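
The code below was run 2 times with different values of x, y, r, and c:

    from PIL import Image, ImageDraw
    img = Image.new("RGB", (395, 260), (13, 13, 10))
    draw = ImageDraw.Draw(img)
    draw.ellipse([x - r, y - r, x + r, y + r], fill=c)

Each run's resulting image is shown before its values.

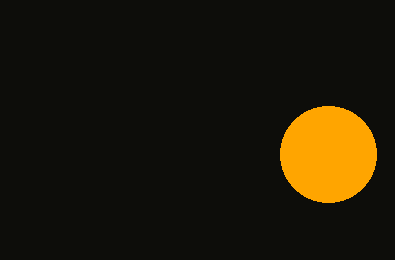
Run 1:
x = 328
y = 154
r = 48
c = 'orange'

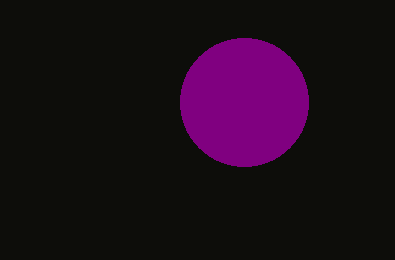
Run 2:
x = 244; y = 102; r = 64; c = 'purple'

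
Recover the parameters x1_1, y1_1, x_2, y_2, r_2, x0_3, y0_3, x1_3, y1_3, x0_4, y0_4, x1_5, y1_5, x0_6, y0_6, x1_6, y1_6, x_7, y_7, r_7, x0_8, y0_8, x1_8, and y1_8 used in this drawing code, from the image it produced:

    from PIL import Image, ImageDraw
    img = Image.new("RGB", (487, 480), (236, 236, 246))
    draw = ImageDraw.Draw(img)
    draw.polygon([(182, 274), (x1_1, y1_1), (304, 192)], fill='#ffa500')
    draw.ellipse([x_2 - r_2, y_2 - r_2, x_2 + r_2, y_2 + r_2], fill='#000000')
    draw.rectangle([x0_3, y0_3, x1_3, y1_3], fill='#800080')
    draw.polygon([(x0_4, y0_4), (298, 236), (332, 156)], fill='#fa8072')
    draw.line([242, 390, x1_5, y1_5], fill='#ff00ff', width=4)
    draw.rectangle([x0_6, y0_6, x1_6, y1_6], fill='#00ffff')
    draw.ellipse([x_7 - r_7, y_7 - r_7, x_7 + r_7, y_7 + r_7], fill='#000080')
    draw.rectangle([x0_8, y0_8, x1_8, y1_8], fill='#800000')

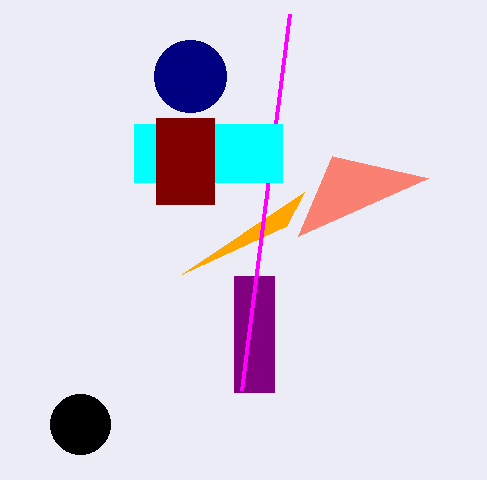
x1_1 = 286; y1_1 = 226; x_2 = 80; y_2 = 424; r_2 = 30; x0_3 = 234; y0_3 = 276; x1_3 = 274; y1_3 = 392; x0_4 = 428; y0_4 = 178; x1_5 = 290; y1_5 = 14; x0_6 = 134; y0_6 = 124; x1_6 = 282; y1_6 = 182; x_7 = 190; y_7 = 76; r_7 = 36; x0_8 = 156; y0_8 = 118; x1_8 = 214; y1_8 = 204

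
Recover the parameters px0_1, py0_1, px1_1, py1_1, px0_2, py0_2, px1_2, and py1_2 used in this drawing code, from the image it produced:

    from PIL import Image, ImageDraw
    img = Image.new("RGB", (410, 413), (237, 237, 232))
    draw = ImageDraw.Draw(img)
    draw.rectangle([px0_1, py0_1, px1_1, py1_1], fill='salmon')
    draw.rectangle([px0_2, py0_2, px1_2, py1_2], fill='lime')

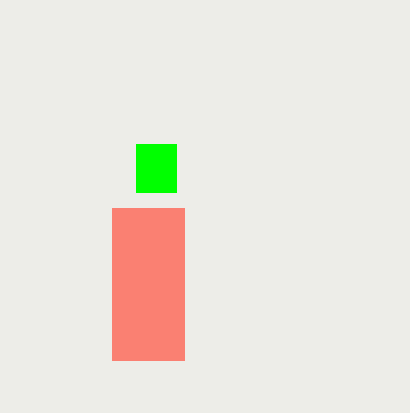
px0_1 = 112
py0_1 = 208
px1_1 = 184
py1_1 = 360
px0_2 = 136
py0_2 = 144
px1_2 = 176
py1_2 = 192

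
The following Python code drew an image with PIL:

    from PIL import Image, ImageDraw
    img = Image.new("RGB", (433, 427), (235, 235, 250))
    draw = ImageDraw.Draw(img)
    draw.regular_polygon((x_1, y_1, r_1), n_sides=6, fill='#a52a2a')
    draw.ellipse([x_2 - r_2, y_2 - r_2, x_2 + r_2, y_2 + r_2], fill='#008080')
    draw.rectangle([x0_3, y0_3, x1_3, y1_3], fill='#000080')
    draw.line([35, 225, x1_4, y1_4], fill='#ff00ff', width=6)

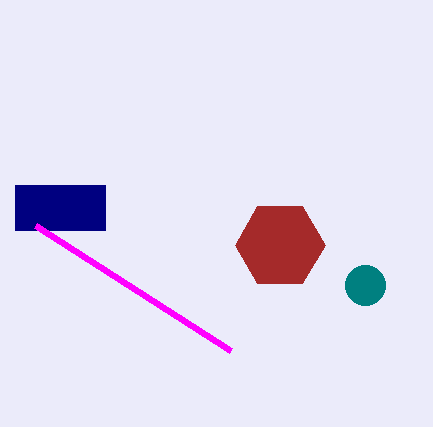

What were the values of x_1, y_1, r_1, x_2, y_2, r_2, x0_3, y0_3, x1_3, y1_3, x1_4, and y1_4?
x_1 = 280, y_1 = 245, r_1 = 45, x_2 = 365, y_2 = 285, r_2 = 20, x0_3 = 15, y0_3 = 185, x1_3 = 105, y1_3 = 230, x1_4 = 230, y1_4 = 350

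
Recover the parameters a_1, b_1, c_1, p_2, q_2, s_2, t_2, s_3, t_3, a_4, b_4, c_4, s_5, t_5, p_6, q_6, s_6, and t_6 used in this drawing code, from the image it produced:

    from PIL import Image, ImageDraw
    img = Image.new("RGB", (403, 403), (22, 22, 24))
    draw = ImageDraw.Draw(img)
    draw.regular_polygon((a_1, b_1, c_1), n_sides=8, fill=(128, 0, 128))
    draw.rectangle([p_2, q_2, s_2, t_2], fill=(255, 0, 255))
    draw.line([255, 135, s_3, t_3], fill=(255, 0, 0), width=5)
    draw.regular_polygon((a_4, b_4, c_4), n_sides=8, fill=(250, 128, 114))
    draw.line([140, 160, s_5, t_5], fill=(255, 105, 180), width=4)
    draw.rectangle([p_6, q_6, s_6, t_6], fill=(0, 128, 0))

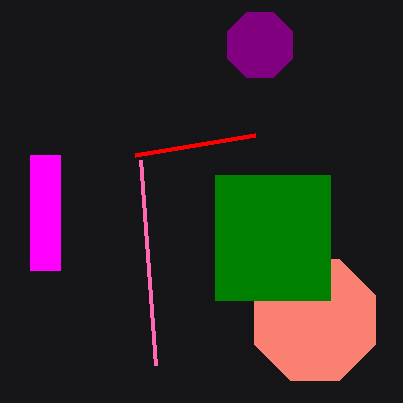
a_1 = 260, b_1 = 45, c_1 = 35, p_2 = 30, q_2 = 155, s_2 = 60, t_2 = 270, s_3 = 135, t_3 = 155, a_4 = 315, b_4 = 320, c_4 = 65, s_5 = 155, t_5 = 365, p_6 = 215, q_6 = 175, s_6 = 330, t_6 = 300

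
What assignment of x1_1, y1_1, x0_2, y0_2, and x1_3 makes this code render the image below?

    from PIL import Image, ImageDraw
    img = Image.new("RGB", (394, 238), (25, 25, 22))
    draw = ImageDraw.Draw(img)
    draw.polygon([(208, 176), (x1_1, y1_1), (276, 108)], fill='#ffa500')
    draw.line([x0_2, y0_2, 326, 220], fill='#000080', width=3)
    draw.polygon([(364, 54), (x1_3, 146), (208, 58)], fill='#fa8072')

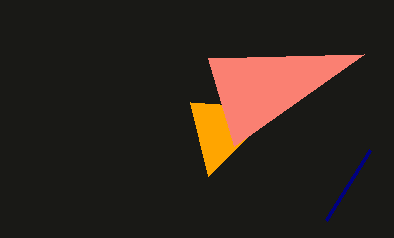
x1_1 = 190
y1_1 = 102
x0_2 = 370
y0_2 = 150
x1_3 = 234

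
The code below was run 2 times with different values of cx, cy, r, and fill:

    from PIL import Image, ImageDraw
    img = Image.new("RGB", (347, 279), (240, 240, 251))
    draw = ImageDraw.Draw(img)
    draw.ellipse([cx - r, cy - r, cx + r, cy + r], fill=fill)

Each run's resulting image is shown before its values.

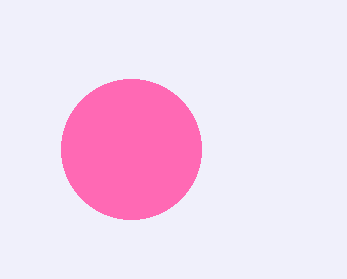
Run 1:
cx = 131
cy = 149
r = 70
fill = 'hotpink'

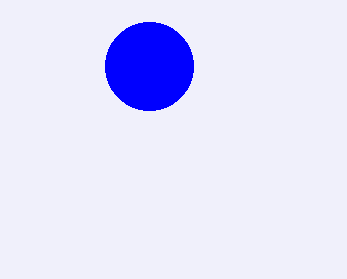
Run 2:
cx = 149, cy = 66, r = 44, fill = 'blue'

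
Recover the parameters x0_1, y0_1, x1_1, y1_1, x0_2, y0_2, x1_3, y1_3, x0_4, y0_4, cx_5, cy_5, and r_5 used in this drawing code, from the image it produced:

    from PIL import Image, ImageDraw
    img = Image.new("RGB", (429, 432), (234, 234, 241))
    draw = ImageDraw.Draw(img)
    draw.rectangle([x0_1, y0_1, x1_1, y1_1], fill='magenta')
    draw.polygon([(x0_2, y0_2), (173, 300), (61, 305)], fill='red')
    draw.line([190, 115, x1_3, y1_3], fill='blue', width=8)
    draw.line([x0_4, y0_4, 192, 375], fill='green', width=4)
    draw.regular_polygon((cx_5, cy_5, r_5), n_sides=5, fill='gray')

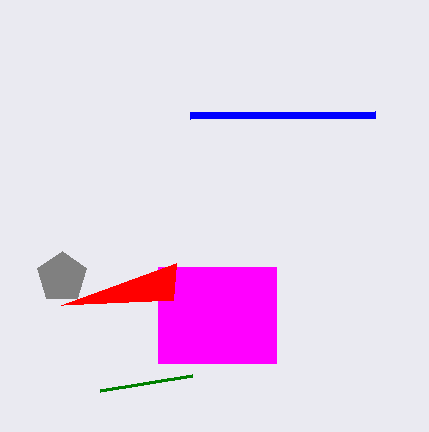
x0_1 = 158, y0_1 = 267, x1_1 = 276, y1_1 = 363, x0_2 = 176, y0_2 = 263, x1_3 = 375, y1_3 = 114, x0_4 = 100, y0_4 = 390, cx_5 = 62, cy_5 = 277, r_5 = 26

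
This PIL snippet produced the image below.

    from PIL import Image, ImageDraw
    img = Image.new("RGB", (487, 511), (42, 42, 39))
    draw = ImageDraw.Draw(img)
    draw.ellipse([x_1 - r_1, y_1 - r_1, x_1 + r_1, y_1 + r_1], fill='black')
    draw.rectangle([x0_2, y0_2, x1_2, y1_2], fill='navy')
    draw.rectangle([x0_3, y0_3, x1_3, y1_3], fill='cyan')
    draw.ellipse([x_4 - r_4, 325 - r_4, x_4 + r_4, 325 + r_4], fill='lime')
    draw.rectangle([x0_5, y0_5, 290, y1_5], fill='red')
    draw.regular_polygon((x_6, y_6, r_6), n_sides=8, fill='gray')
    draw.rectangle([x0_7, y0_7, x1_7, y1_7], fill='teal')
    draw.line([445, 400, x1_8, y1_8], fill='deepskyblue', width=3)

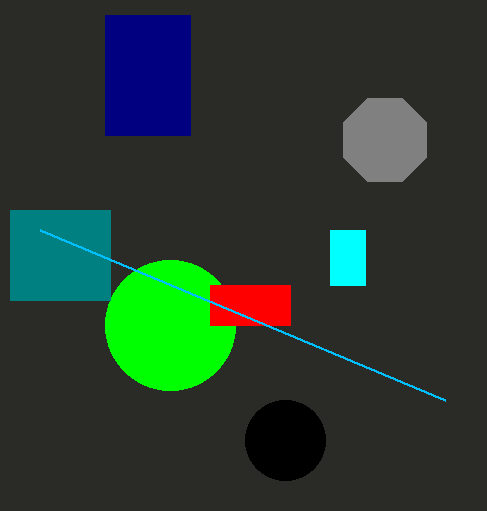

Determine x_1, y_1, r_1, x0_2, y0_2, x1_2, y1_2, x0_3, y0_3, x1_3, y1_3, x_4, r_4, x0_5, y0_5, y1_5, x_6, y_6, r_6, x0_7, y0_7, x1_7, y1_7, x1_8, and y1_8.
x_1 = 285, y_1 = 440, r_1 = 40, x0_2 = 105, y0_2 = 15, x1_2 = 190, y1_2 = 135, x0_3 = 330, y0_3 = 230, x1_3 = 365, y1_3 = 285, x_4 = 170, r_4 = 65, x0_5 = 210, y0_5 = 285, y1_5 = 325, x_6 = 385, y_6 = 140, r_6 = 45, x0_7 = 10, y0_7 = 210, x1_7 = 110, y1_7 = 300, x1_8 = 40, y1_8 = 230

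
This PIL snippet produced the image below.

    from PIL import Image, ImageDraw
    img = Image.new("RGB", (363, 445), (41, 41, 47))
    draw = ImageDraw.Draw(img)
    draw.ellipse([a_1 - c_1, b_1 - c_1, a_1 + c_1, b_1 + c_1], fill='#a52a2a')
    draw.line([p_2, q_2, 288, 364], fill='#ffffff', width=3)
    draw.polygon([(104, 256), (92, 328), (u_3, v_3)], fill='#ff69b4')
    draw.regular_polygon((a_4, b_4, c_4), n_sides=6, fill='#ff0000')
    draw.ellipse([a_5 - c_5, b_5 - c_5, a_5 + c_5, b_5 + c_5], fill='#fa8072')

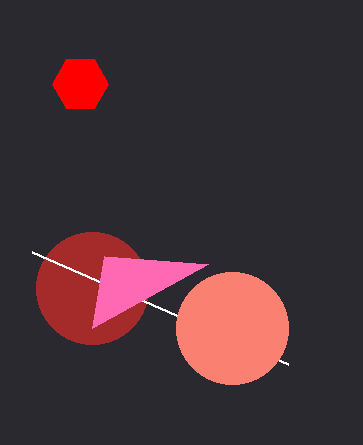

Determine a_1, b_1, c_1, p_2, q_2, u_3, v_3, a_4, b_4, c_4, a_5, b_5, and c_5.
a_1 = 92; b_1 = 288; c_1 = 56; p_2 = 32; q_2 = 252; u_3 = 208; v_3 = 264; a_4 = 80; b_4 = 84; c_4 = 28; a_5 = 232; b_5 = 328; c_5 = 56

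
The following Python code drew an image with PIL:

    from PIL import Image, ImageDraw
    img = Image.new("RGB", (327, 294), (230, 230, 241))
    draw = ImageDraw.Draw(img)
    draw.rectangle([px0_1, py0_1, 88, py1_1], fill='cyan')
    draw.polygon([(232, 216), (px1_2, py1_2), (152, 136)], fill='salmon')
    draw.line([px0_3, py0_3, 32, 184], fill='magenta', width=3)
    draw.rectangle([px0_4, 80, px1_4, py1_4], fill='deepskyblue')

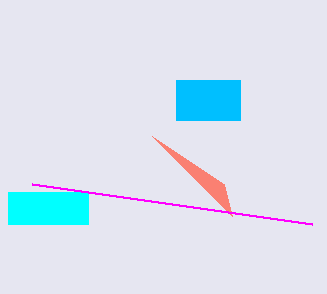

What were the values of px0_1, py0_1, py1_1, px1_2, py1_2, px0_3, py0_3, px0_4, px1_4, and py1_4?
px0_1 = 8, py0_1 = 192, py1_1 = 224, px1_2 = 224, py1_2 = 184, px0_3 = 312, py0_3 = 224, px0_4 = 176, px1_4 = 240, py1_4 = 120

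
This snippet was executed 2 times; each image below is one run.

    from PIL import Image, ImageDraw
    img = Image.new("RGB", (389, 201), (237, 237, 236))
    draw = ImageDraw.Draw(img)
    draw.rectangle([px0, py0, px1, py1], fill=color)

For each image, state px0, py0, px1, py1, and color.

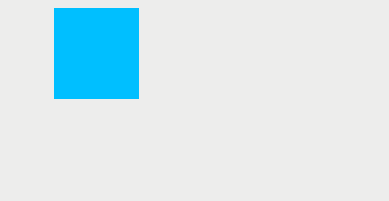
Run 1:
px0 = 54
py0 = 8
px1 = 138
py1 = 98
color = 'deepskyblue'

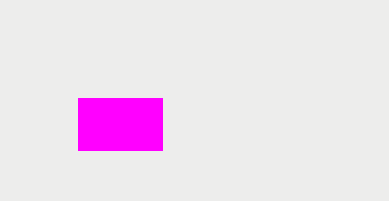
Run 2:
px0 = 78, py0 = 98, px1 = 162, py1 = 150, color = 'magenta'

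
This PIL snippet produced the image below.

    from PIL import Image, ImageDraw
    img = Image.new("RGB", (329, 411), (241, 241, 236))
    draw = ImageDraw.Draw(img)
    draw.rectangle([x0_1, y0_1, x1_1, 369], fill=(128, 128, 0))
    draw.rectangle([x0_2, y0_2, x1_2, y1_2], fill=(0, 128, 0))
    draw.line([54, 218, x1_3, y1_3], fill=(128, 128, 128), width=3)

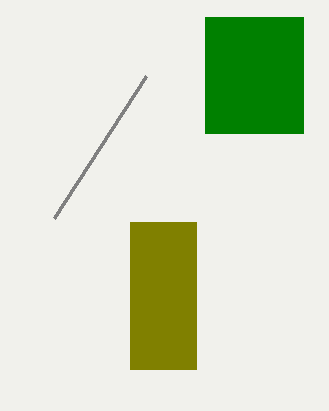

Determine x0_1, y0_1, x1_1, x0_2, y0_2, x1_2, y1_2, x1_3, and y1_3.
x0_1 = 130; y0_1 = 222; x1_1 = 196; x0_2 = 205; y0_2 = 17; x1_2 = 303; y1_2 = 133; x1_3 = 146; y1_3 = 76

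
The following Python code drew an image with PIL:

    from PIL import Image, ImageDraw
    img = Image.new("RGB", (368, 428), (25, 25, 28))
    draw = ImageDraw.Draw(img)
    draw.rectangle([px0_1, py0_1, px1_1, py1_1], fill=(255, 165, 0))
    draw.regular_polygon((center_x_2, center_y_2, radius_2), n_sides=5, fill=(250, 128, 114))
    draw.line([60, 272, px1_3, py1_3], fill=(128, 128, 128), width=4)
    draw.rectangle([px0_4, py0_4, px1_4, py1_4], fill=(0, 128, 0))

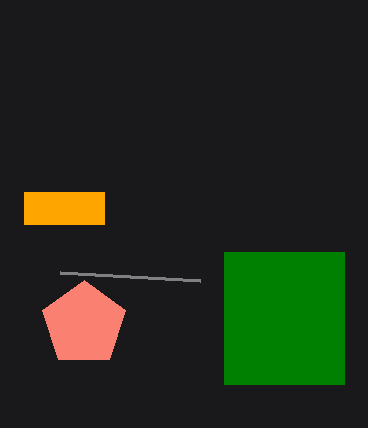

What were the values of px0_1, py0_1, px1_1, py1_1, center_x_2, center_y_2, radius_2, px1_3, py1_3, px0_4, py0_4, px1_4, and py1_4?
px0_1 = 24; py0_1 = 192; px1_1 = 104; py1_1 = 224; center_x_2 = 84; center_y_2 = 324; radius_2 = 44; px1_3 = 200; py1_3 = 280; px0_4 = 224; py0_4 = 252; px1_4 = 344; py1_4 = 384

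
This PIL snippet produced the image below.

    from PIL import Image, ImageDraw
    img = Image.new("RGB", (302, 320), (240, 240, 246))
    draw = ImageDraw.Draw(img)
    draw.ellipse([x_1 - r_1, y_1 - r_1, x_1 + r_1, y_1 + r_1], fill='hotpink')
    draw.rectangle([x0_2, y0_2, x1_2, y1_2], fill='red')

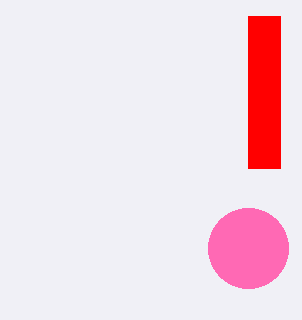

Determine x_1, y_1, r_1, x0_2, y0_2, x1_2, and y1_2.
x_1 = 248
y_1 = 248
r_1 = 40
x0_2 = 248
y0_2 = 16
x1_2 = 280
y1_2 = 168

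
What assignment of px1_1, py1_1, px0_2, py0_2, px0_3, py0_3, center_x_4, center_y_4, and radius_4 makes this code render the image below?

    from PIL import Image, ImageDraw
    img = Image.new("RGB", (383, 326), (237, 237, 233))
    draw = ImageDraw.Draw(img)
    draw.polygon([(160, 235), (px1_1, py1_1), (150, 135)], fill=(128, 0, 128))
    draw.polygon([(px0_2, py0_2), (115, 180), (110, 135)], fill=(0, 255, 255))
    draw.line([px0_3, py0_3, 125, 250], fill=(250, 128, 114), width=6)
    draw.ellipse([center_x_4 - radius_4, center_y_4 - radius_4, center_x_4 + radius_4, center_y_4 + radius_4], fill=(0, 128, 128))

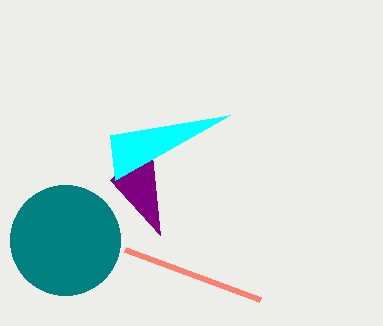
px1_1 = 110; py1_1 = 180; px0_2 = 230; py0_2 = 115; px0_3 = 260; py0_3 = 300; center_x_4 = 65; center_y_4 = 240; radius_4 = 55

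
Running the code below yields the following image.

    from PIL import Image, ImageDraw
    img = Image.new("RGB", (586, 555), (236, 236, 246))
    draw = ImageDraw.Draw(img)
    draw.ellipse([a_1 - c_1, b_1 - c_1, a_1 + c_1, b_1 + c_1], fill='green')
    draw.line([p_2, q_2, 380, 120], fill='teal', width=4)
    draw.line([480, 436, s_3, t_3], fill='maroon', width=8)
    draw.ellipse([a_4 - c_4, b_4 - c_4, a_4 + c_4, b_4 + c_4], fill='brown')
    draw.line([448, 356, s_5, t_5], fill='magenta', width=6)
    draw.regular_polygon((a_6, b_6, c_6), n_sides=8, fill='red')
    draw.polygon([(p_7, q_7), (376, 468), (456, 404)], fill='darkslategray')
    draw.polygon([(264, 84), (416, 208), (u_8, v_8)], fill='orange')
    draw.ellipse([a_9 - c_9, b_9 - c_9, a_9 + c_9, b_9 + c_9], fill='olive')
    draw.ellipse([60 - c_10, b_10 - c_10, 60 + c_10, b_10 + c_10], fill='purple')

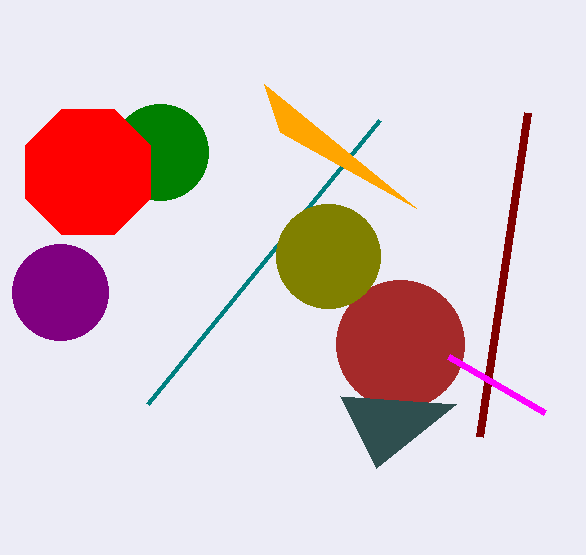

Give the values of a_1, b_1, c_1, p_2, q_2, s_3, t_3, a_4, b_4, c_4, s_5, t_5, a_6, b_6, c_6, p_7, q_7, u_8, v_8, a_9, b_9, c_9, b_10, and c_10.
a_1 = 160
b_1 = 152
c_1 = 48
p_2 = 148
q_2 = 404
s_3 = 528
t_3 = 112
a_4 = 400
b_4 = 344
c_4 = 64
s_5 = 544
t_5 = 412
a_6 = 88
b_6 = 172
c_6 = 68
p_7 = 340
q_7 = 396
u_8 = 280
v_8 = 132
a_9 = 328
b_9 = 256
c_9 = 52
b_10 = 292
c_10 = 48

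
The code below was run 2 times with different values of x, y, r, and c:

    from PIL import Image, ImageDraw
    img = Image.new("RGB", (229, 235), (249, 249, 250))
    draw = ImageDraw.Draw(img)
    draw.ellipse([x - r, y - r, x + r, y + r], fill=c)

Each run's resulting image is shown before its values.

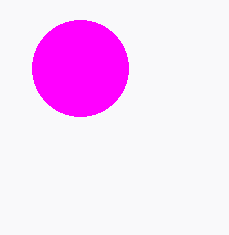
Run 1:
x = 80, y = 68, r = 48, c = 'magenta'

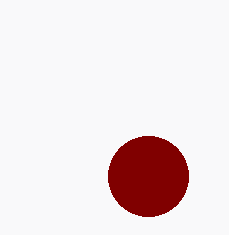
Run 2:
x = 148
y = 176
r = 40
c = 'maroon'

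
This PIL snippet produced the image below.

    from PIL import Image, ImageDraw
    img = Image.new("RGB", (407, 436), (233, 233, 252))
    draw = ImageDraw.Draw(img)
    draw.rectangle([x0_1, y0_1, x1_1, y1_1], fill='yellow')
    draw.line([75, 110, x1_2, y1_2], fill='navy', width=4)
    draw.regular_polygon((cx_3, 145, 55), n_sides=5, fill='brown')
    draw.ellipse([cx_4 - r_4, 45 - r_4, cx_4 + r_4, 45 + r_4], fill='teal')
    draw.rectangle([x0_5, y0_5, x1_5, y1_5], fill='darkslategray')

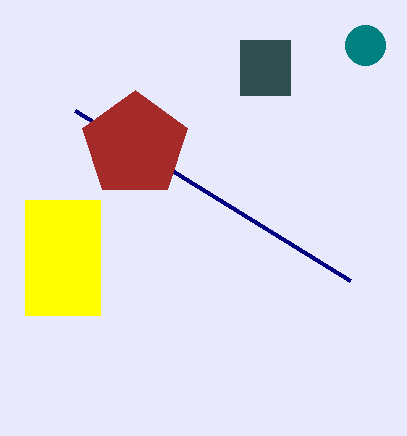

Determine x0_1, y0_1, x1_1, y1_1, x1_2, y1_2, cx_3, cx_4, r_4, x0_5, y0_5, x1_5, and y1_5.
x0_1 = 25; y0_1 = 200; x1_1 = 100; y1_1 = 315; x1_2 = 350; y1_2 = 280; cx_3 = 135; cx_4 = 365; r_4 = 20; x0_5 = 240; y0_5 = 40; x1_5 = 290; y1_5 = 95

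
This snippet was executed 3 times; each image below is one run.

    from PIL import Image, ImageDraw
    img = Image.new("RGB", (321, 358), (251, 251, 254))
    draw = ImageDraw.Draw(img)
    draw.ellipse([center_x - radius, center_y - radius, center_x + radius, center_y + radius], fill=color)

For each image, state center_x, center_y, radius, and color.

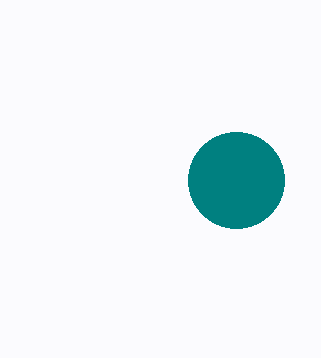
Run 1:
center_x = 236
center_y = 180
radius = 48
color = 'teal'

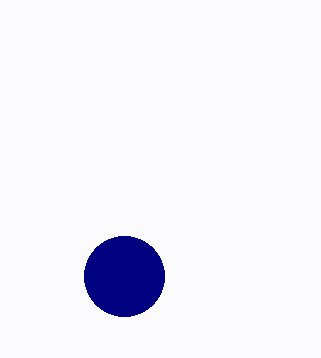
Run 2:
center_x = 124, center_y = 276, radius = 40, color = 'navy'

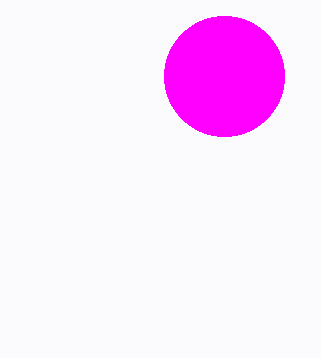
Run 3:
center_x = 224, center_y = 76, radius = 60, color = 'magenta'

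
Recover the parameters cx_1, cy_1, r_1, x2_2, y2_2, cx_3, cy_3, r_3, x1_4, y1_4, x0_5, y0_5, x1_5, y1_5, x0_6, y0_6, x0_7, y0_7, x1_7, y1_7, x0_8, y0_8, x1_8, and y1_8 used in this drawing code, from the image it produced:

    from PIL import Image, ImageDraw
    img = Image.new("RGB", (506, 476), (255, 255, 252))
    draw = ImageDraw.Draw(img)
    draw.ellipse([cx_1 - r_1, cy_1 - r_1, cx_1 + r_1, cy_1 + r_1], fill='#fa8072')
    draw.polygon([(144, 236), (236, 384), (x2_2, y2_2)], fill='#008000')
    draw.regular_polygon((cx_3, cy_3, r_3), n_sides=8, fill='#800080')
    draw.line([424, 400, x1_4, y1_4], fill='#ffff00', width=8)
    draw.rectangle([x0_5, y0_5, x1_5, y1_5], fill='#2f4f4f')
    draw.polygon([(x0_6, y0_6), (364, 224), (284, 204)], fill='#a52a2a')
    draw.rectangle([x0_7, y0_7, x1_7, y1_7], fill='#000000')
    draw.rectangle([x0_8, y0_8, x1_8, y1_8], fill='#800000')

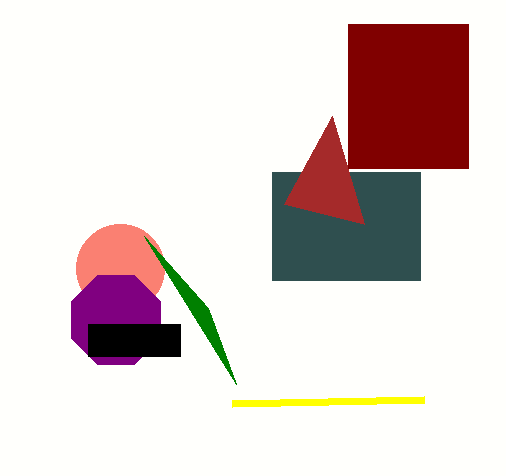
cx_1 = 120
cy_1 = 268
r_1 = 44
x2_2 = 208
y2_2 = 308
cx_3 = 116
cy_3 = 320
r_3 = 48
x1_4 = 232
y1_4 = 404
x0_5 = 272
y0_5 = 172
x1_5 = 420
y1_5 = 280
x0_6 = 332
y0_6 = 116
x0_7 = 88
y0_7 = 324
x1_7 = 180
y1_7 = 356
x0_8 = 348
y0_8 = 24
x1_8 = 468
y1_8 = 168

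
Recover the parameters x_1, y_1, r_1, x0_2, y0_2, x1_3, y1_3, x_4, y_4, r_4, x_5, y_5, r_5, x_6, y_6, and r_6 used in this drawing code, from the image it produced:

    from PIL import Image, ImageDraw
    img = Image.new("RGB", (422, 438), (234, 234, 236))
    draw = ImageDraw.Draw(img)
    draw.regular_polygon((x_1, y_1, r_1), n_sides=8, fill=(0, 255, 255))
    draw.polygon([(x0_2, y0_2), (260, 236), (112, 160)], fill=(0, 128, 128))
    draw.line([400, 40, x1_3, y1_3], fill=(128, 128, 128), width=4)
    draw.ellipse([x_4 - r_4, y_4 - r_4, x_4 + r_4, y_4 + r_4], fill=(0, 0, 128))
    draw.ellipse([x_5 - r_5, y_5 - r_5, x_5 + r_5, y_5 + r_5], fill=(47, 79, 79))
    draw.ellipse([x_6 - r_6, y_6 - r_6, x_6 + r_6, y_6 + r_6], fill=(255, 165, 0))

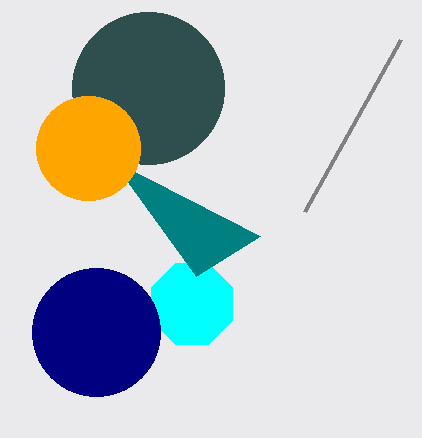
x_1 = 192
y_1 = 304
r_1 = 44
x0_2 = 196
y0_2 = 276
x1_3 = 304
y1_3 = 212
x_4 = 96
y_4 = 332
r_4 = 64
x_5 = 148
y_5 = 88
r_5 = 76
x_6 = 88
y_6 = 148
r_6 = 52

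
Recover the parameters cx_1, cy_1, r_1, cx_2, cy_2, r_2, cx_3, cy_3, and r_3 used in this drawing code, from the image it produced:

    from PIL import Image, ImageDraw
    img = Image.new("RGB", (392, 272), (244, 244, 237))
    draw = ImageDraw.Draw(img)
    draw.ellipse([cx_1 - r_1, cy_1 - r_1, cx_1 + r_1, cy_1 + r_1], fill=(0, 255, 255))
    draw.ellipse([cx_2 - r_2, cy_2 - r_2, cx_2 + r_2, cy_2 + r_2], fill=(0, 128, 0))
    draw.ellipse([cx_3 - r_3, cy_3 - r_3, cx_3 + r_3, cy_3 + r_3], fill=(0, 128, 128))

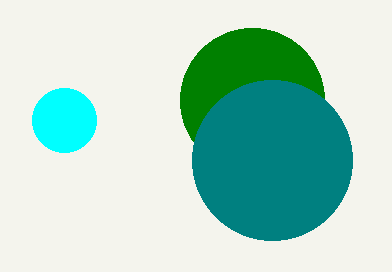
cx_1 = 64, cy_1 = 120, r_1 = 32, cx_2 = 252, cy_2 = 100, r_2 = 72, cx_3 = 272, cy_3 = 160, r_3 = 80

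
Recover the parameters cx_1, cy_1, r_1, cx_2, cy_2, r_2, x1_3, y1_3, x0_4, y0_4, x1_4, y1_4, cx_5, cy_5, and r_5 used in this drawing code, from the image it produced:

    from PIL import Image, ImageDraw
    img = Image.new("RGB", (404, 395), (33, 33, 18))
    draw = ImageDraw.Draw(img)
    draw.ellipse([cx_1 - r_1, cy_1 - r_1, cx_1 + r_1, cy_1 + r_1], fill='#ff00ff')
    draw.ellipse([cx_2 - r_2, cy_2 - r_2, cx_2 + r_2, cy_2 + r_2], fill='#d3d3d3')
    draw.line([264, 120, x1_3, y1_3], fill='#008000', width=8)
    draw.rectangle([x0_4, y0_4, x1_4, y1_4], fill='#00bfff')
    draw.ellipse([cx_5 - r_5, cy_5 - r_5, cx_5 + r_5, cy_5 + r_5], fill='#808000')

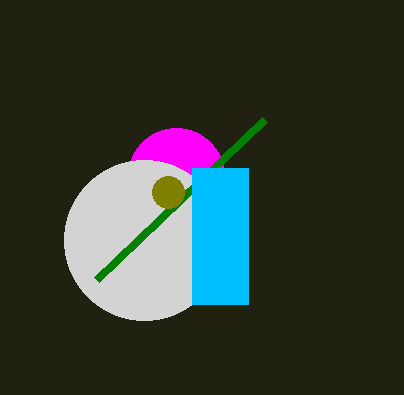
cx_1 = 176, cy_1 = 176, r_1 = 48, cx_2 = 144, cy_2 = 240, r_2 = 80, x1_3 = 96, y1_3 = 280, x0_4 = 192, y0_4 = 168, x1_4 = 248, y1_4 = 304, cx_5 = 168, cy_5 = 192, r_5 = 16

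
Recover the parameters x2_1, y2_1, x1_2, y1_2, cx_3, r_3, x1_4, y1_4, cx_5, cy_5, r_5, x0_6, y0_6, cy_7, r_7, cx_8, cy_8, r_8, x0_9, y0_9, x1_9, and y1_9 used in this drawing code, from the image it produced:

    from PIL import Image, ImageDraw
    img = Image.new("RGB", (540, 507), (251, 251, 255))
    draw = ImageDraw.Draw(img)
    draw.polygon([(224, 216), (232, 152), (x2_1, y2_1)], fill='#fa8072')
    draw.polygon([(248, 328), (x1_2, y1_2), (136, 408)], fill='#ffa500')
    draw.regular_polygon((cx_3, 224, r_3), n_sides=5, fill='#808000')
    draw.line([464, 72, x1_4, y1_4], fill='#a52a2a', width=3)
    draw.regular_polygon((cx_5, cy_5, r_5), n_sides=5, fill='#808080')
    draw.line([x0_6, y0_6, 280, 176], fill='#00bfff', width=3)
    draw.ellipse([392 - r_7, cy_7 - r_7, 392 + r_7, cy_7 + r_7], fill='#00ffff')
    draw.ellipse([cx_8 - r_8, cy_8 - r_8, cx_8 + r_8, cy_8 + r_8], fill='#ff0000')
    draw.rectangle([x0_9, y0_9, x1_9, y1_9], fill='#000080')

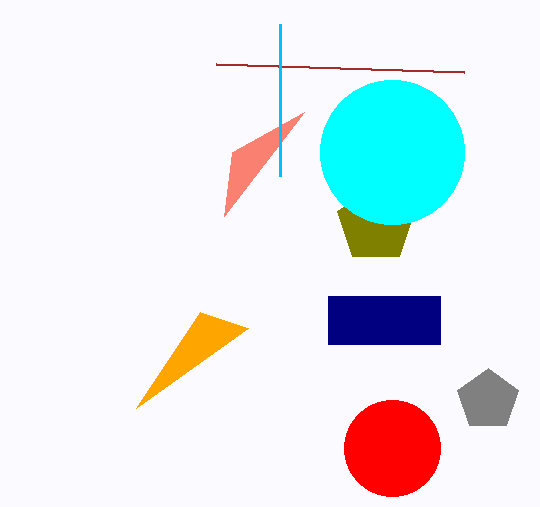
x2_1 = 304, y2_1 = 112, x1_2 = 200, y1_2 = 312, cx_3 = 376, r_3 = 40, x1_4 = 216, y1_4 = 64, cx_5 = 488, cy_5 = 400, r_5 = 32, x0_6 = 280, y0_6 = 24, cy_7 = 152, r_7 = 72, cx_8 = 392, cy_8 = 448, r_8 = 48, x0_9 = 328, y0_9 = 296, x1_9 = 440, y1_9 = 344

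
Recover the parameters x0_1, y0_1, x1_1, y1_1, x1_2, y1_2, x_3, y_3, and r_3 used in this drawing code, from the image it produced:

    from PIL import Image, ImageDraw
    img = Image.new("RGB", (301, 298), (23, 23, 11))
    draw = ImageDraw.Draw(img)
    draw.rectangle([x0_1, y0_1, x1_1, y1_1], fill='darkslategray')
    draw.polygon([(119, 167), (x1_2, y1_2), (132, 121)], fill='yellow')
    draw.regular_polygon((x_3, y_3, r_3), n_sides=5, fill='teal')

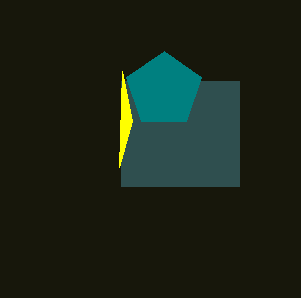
x0_1 = 121; y0_1 = 81; x1_1 = 239; y1_1 = 186; x1_2 = 122; y1_2 = 71; x_3 = 164; y_3 = 90; r_3 = 39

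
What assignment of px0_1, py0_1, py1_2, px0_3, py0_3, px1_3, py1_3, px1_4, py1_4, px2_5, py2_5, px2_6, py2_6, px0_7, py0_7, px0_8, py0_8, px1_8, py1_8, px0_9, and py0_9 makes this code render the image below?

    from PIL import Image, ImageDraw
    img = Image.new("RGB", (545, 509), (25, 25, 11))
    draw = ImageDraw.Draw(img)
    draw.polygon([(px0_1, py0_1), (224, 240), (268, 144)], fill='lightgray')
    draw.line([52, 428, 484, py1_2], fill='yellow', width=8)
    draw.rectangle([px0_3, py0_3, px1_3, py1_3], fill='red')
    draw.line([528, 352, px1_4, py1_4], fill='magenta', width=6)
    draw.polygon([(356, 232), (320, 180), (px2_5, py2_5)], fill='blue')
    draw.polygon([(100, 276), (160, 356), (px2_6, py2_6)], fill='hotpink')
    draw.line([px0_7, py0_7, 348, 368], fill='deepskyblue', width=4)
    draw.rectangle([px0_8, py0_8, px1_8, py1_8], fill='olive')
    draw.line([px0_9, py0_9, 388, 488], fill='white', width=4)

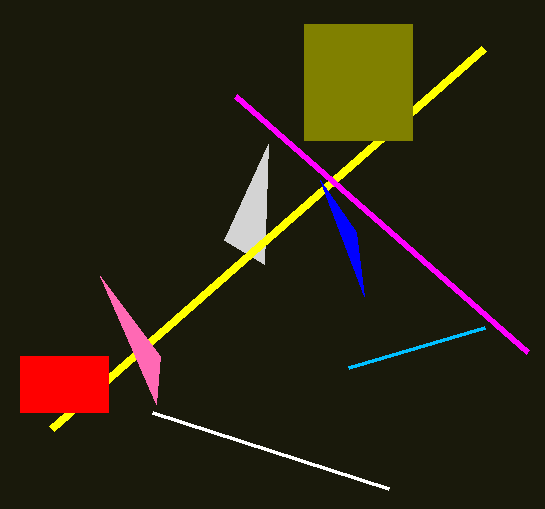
px0_1 = 264, py0_1 = 264, py1_2 = 48, px0_3 = 20, py0_3 = 356, px1_3 = 108, py1_3 = 412, px1_4 = 236, py1_4 = 96, px2_5 = 364, py2_5 = 296, px2_6 = 156, py2_6 = 404, px0_7 = 484, py0_7 = 328, px0_8 = 304, py0_8 = 24, px1_8 = 412, py1_8 = 140, px0_9 = 152, py0_9 = 412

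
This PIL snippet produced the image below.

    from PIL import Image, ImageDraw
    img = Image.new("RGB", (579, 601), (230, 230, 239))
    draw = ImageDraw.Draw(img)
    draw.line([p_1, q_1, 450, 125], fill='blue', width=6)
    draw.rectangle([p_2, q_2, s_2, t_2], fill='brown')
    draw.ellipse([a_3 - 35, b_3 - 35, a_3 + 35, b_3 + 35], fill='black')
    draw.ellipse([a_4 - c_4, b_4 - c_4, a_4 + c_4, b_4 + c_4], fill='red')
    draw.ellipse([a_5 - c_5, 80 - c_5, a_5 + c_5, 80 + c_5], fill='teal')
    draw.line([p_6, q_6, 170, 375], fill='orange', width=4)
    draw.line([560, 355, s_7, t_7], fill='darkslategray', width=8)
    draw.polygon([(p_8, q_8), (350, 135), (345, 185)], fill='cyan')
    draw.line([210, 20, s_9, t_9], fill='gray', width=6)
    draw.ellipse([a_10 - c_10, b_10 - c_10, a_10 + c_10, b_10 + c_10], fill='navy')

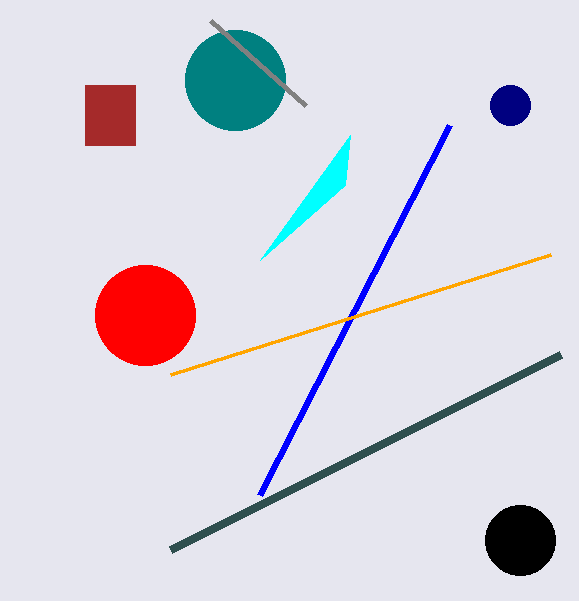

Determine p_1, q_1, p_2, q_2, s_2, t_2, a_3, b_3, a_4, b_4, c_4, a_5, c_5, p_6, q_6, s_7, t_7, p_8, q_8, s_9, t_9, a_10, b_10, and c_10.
p_1 = 260
q_1 = 495
p_2 = 85
q_2 = 85
s_2 = 135
t_2 = 145
a_3 = 520
b_3 = 540
a_4 = 145
b_4 = 315
c_4 = 50
a_5 = 235
c_5 = 50
p_6 = 550
q_6 = 255
s_7 = 170
t_7 = 550
p_8 = 260
q_8 = 260
s_9 = 305
t_9 = 105
a_10 = 510
b_10 = 105
c_10 = 20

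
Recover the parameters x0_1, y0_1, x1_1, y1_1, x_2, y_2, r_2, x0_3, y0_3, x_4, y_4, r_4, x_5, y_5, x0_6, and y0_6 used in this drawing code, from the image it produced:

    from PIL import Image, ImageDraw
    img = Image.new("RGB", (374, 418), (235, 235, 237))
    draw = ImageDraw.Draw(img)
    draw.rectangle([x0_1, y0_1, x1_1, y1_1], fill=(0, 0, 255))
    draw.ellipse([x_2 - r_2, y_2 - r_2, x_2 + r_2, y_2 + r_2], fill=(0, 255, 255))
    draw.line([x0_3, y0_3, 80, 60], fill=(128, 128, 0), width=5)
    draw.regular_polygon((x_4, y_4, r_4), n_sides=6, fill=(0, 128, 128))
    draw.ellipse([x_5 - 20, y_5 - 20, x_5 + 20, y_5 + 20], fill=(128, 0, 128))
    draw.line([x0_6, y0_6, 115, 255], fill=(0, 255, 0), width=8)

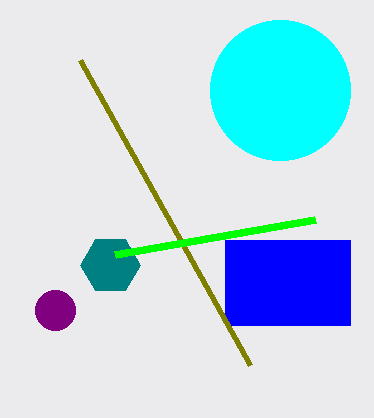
x0_1 = 225
y0_1 = 240
x1_1 = 350
y1_1 = 325
x_2 = 280
y_2 = 90
r_2 = 70
x0_3 = 250
y0_3 = 365
x_4 = 110
y_4 = 265
r_4 = 30
x_5 = 55
y_5 = 310
x0_6 = 315
y0_6 = 220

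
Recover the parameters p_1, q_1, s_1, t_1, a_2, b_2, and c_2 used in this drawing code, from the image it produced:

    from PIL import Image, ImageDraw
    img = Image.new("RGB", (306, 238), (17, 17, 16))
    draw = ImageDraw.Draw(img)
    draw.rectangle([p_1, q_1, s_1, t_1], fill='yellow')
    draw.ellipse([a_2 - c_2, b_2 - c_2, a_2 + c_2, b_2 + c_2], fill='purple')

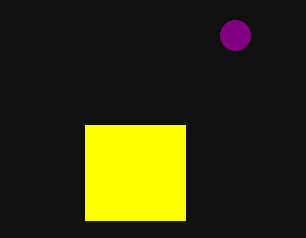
p_1 = 85, q_1 = 125, s_1 = 185, t_1 = 220, a_2 = 235, b_2 = 35, c_2 = 15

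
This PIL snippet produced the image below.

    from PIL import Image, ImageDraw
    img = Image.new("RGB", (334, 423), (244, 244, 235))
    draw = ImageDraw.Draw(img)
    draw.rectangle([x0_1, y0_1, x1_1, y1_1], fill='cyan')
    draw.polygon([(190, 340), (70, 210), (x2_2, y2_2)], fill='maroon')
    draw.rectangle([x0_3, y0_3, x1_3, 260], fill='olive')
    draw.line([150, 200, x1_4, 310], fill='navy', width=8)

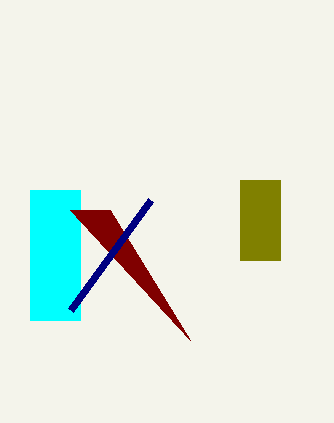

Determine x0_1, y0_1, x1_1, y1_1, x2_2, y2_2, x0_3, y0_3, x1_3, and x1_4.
x0_1 = 30; y0_1 = 190; x1_1 = 80; y1_1 = 320; x2_2 = 110; y2_2 = 210; x0_3 = 240; y0_3 = 180; x1_3 = 280; x1_4 = 70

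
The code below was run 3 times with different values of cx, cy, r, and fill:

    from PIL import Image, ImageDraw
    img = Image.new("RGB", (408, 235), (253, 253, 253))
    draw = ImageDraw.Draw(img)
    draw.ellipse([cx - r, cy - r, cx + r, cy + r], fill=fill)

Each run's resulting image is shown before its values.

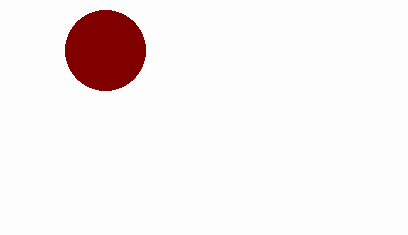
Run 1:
cx = 105; cy = 50; r = 40; fill = 'maroon'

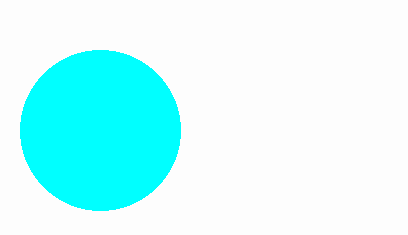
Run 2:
cx = 100, cy = 130, r = 80, fill = 'cyan'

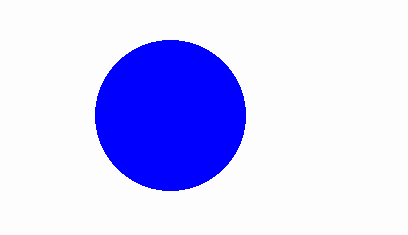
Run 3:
cx = 170, cy = 115, r = 75, fill = 'blue'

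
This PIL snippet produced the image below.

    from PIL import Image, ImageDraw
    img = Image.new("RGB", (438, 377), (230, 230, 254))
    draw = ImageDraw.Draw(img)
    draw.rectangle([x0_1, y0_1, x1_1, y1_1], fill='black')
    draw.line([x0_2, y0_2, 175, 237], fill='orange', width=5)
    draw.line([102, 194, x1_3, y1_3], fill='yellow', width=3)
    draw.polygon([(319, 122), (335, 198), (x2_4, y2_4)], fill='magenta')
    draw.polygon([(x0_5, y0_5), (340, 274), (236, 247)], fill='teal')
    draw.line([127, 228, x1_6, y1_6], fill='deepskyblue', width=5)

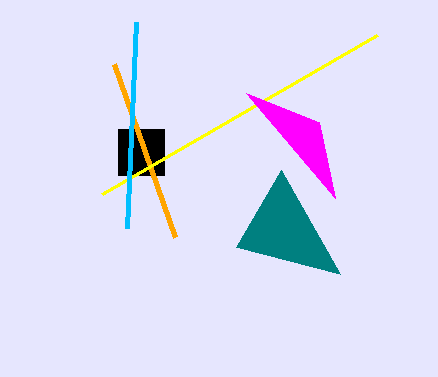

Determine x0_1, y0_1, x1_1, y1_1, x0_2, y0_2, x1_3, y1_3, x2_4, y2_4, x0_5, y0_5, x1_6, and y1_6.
x0_1 = 118
y0_1 = 129
x1_1 = 164
y1_1 = 175
x0_2 = 114
y0_2 = 64
x1_3 = 377
y1_3 = 35
x2_4 = 246
y2_4 = 93
x0_5 = 281
y0_5 = 170
x1_6 = 136
y1_6 = 22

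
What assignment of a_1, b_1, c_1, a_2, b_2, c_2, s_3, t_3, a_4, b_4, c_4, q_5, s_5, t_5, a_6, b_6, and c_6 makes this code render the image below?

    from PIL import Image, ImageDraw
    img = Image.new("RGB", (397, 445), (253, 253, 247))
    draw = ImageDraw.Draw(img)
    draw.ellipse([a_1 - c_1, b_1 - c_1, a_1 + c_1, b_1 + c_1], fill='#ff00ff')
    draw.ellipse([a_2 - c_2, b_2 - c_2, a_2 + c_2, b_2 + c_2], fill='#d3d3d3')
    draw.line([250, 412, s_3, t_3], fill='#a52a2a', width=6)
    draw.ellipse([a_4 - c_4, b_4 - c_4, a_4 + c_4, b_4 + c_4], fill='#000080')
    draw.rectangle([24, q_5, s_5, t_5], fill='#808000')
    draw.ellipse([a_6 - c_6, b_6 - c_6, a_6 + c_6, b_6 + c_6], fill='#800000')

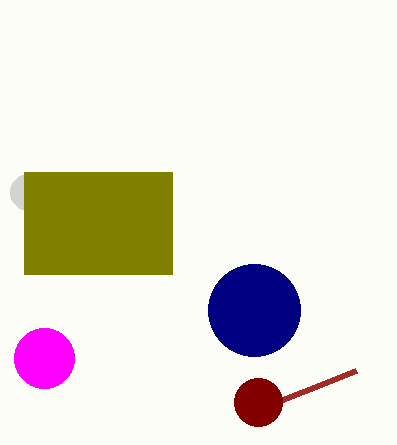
a_1 = 44
b_1 = 358
c_1 = 30
a_2 = 28
b_2 = 192
c_2 = 18
s_3 = 356
t_3 = 370
a_4 = 254
b_4 = 310
c_4 = 46
q_5 = 172
s_5 = 172
t_5 = 274
a_6 = 258
b_6 = 402
c_6 = 24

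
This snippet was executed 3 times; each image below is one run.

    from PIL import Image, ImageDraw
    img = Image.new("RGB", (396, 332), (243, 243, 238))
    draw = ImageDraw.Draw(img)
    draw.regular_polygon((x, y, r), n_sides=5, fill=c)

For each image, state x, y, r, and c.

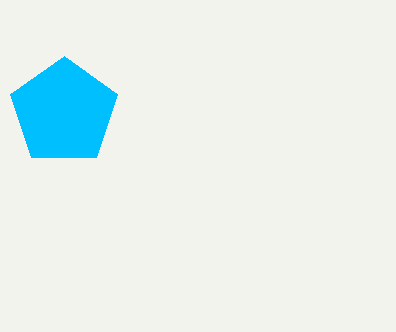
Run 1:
x = 64
y = 112
r = 56
c = 'deepskyblue'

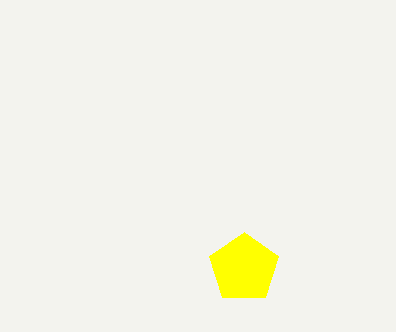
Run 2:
x = 244
y = 268
r = 36
c = 'yellow'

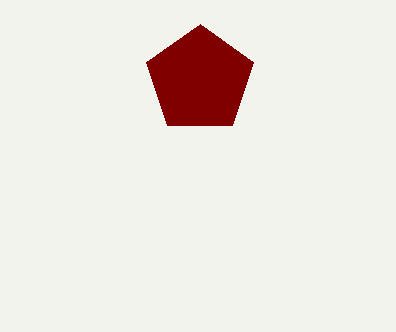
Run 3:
x = 200
y = 80
r = 56
c = 'maroon'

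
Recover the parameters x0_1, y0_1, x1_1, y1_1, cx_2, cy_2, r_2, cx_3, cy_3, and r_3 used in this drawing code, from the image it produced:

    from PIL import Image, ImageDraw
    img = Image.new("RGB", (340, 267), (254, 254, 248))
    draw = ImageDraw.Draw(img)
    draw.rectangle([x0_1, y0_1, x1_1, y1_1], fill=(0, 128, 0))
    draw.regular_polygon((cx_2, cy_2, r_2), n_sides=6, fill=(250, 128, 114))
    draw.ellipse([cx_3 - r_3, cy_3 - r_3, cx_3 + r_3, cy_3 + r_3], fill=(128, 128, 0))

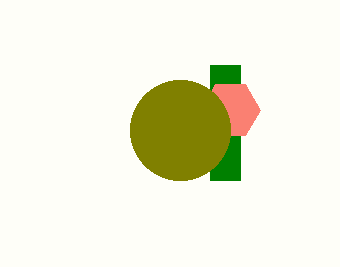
x0_1 = 210; y0_1 = 65; x1_1 = 240; y1_1 = 180; cx_2 = 230; cy_2 = 110; r_2 = 30; cx_3 = 180; cy_3 = 130; r_3 = 50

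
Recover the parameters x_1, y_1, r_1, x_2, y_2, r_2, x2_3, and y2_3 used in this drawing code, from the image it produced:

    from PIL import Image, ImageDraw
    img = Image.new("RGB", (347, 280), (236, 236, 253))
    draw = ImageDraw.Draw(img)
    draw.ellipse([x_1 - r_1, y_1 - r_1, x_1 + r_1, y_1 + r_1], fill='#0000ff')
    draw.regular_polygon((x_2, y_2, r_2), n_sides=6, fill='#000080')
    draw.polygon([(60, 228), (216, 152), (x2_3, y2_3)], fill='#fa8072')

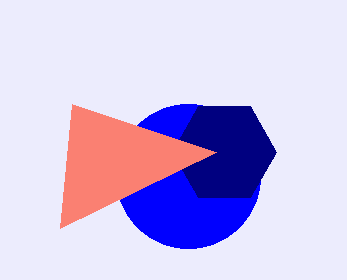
x_1 = 188
y_1 = 176
r_1 = 72
x_2 = 224
y_2 = 152
r_2 = 52
x2_3 = 72
y2_3 = 104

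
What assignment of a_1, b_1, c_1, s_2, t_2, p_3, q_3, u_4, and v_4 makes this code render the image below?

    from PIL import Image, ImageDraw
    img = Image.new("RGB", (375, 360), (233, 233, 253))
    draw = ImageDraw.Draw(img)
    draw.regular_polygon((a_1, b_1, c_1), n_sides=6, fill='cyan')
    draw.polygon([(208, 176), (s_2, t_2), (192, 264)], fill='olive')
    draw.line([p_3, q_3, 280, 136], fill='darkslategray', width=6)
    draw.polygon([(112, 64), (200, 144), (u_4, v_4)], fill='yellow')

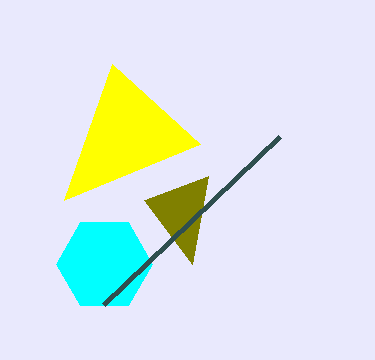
a_1 = 104
b_1 = 264
c_1 = 48
s_2 = 144
t_2 = 200
p_3 = 104
q_3 = 304
u_4 = 64
v_4 = 200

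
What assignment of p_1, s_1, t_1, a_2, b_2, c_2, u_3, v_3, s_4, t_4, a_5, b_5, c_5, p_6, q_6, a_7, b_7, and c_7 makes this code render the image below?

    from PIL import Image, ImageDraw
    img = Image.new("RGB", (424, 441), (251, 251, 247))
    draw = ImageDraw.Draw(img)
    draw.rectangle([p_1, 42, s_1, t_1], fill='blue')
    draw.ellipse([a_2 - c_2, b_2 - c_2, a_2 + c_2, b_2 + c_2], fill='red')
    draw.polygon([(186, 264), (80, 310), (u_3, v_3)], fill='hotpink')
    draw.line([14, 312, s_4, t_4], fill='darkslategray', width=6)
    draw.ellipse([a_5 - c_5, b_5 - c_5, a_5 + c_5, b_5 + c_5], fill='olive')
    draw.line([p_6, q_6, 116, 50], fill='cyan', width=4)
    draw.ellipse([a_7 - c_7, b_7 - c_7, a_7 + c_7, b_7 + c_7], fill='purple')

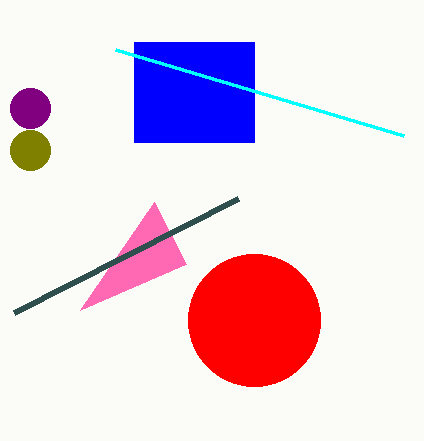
p_1 = 134
s_1 = 254
t_1 = 142
a_2 = 254
b_2 = 320
c_2 = 66
u_3 = 154
v_3 = 202
s_4 = 238
t_4 = 198
a_5 = 30
b_5 = 150
c_5 = 20
p_6 = 404
q_6 = 136
a_7 = 30
b_7 = 108
c_7 = 20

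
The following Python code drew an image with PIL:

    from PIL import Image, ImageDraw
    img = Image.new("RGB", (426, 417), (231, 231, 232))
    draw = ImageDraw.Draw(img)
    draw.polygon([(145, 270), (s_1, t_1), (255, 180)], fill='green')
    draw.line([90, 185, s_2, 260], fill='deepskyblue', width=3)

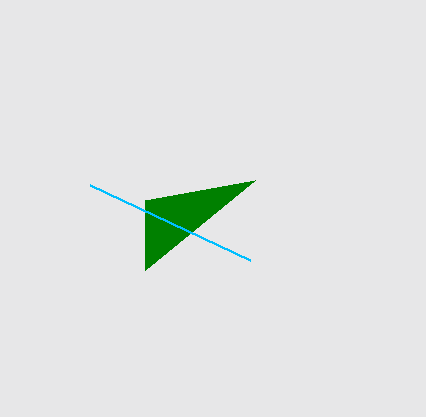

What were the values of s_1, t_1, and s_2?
s_1 = 145, t_1 = 200, s_2 = 250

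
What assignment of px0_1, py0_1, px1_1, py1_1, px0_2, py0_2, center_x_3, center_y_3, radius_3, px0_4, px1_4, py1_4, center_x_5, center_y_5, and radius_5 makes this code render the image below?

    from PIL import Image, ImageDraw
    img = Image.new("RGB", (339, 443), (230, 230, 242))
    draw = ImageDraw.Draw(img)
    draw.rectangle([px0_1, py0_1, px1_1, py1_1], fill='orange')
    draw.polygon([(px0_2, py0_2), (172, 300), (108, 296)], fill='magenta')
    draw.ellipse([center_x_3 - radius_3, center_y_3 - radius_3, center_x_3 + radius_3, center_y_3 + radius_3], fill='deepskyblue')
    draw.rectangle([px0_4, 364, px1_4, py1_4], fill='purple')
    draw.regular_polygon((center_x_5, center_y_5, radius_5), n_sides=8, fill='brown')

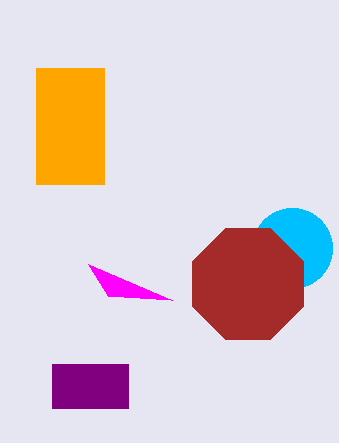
px0_1 = 36, py0_1 = 68, px1_1 = 104, py1_1 = 184, px0_2 = 88, py0_2 = 264, center_x_3 = 292, center_y_3 = 248, radius_3 = 40, px0_4 = 52, px1_4 = 128, py1_4 = 408, center_x_5 = 248, center_y_5 = 284, radius_5 = 60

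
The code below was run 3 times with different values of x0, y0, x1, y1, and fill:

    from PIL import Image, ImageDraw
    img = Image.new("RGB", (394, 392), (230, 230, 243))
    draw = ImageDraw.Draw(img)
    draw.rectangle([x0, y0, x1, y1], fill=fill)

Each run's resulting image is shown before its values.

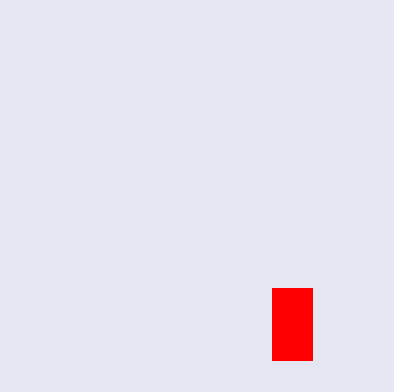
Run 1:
x0 = 272, y0 = 288, x1 = 312, y1 = 360, fill = 'red'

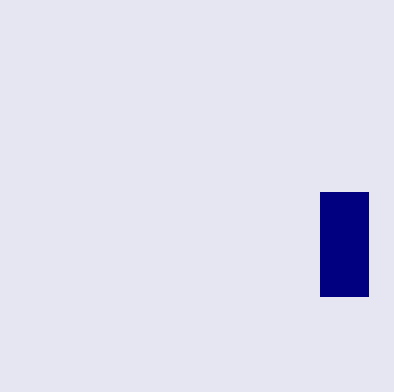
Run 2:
x0 = 320
y0 = 192
x1 = 368
y1 = 296
fill = 'navy'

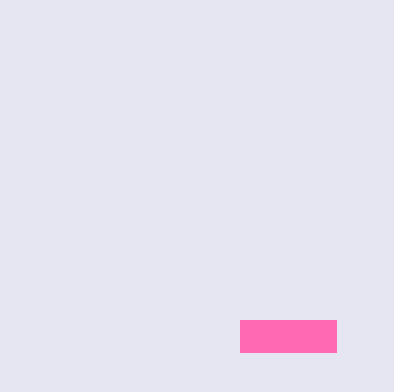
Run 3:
x0 = 240, y0 = 320, x1 = 336, y1 = 352, fill = 'hotpink'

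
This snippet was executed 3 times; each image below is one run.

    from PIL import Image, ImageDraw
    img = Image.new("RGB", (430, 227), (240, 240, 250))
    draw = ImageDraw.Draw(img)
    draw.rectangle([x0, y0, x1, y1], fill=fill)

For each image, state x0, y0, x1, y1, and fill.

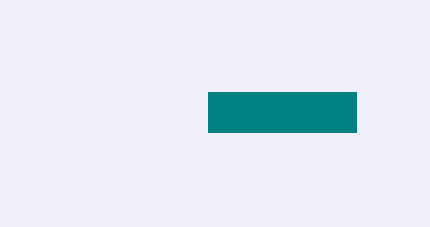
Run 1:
x0 = 208, y0 = 92, x1 = 356, y1 = 132, fill = 'teal'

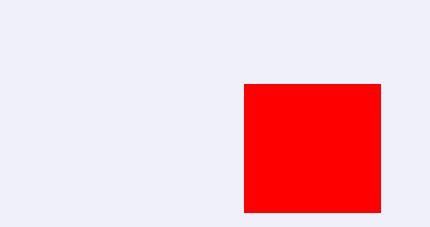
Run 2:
x0 = 244; y0 = 84; x1 = 380; y1 = 212; fill = 'red'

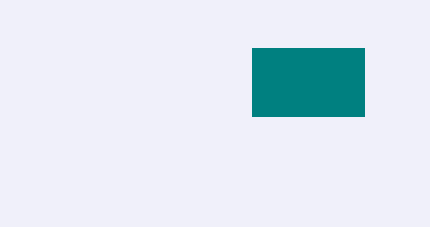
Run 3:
x0 = 252, y0 = 48, x1 = 364, y1 = 116, fill = 'teal'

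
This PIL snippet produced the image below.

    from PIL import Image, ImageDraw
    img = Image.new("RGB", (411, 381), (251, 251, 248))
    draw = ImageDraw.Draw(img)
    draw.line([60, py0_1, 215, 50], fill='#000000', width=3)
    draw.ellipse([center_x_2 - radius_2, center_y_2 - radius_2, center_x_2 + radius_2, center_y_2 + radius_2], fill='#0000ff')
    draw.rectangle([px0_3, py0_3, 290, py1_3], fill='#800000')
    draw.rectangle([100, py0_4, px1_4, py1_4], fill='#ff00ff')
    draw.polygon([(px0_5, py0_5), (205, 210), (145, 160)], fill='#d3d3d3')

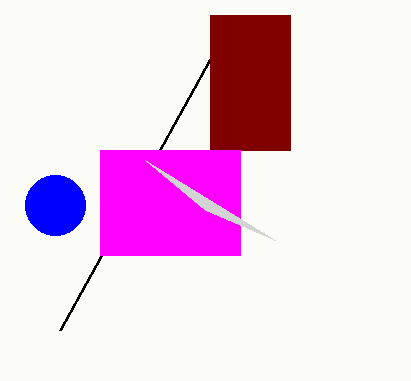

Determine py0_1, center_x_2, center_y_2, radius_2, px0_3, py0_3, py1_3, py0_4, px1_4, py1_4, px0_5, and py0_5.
py0_1 = 330, center_x_2 = 55, center_y_2 = 205, radius_2 = 30, px0_3 = 210, py0_3 = 15, py1_3 = 150, py0_4 = 150, px1_4 = 240, py1_4 = 255, px0_5 = 275, py0_5 = 240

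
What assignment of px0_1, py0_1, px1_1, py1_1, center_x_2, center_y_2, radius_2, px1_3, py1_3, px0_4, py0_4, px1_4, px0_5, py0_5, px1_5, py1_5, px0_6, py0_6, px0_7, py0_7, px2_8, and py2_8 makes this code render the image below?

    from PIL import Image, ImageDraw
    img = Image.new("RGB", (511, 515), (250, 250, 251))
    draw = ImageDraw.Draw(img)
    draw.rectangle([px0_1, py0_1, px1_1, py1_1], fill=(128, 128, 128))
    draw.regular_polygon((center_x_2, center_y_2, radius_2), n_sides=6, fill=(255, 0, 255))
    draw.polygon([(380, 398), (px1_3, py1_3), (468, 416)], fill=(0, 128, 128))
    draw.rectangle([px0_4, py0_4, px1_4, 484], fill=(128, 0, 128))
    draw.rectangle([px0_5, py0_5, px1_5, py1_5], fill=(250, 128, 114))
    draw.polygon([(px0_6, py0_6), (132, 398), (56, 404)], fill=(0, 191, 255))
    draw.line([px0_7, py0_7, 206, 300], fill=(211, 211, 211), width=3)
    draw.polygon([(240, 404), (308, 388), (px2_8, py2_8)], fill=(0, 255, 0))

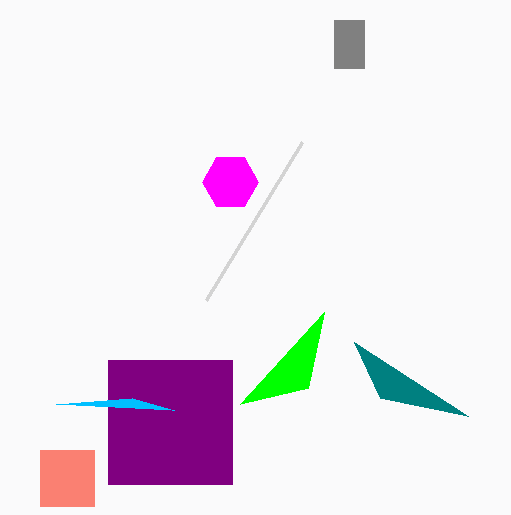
px0_1 = 334
py0_1 = 20
px1_1 = 364
py1_1 = 68
center_x_2 = 230
center_y_2 = 182
radius_2 = 28
px1_3 = 354
py1_3 = 342
px0_4 = 108
py0_4 = 360
px1_4 = 232
px0_5 = 40
py0_5 = 450
px1_5 = 94
py1_5 = 506
px0_6 = 174
py0_6 = 410
px0_7 = 302
py0_7 = 142
px2_8 = 324
py2_8 = 312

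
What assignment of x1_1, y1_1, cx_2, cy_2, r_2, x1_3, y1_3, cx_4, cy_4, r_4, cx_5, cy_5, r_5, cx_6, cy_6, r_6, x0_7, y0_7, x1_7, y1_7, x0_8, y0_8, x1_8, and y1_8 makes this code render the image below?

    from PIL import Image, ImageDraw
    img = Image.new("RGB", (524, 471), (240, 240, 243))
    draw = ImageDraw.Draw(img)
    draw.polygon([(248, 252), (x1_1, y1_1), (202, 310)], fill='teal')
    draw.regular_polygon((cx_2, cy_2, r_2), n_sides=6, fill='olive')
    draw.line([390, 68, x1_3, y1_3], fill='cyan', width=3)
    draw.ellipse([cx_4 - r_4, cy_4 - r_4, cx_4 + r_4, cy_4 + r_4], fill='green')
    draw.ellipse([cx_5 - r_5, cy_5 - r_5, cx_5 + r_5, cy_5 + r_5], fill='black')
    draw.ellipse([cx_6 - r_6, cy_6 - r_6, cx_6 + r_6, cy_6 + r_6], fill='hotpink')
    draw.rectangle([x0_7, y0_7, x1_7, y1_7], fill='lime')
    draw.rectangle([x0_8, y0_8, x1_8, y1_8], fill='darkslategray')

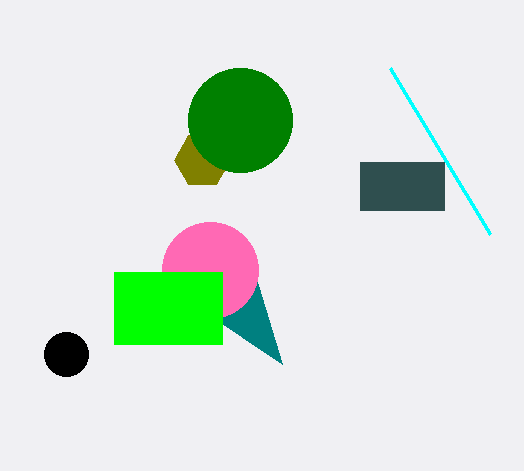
x1_1 = 282; y1_1 = 364; cx_2 = 202; cy_2 = 160; r_2 = 28; x1_3 = 490; y1_3 = 234; cx_4 = 240; cy_4 = 120; r_4 = 52; cx_5 = 66; cy_5 = 354; r_5 = 22; cx_6 = 210; cy_6 = 270; r_6 = 48; x0_7 = 114; y0_7 = 272; x1_7 = 222; y1_7 = 344; x0_8 = 360; y0_8 = 162; x1_8 = 444; y1_8 = 210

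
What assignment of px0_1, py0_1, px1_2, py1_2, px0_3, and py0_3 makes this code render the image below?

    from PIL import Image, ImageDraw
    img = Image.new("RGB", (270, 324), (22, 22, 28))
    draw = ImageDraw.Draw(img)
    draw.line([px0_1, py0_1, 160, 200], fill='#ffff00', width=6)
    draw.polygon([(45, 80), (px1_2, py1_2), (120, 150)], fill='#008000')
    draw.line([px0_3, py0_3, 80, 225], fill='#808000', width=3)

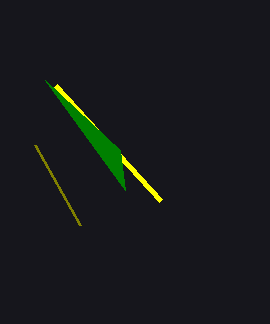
px0_1 = 55, py0_1 = 85, px1_2 = 125, py1_2 = 190, px0_3 = 35, py0_3 = 145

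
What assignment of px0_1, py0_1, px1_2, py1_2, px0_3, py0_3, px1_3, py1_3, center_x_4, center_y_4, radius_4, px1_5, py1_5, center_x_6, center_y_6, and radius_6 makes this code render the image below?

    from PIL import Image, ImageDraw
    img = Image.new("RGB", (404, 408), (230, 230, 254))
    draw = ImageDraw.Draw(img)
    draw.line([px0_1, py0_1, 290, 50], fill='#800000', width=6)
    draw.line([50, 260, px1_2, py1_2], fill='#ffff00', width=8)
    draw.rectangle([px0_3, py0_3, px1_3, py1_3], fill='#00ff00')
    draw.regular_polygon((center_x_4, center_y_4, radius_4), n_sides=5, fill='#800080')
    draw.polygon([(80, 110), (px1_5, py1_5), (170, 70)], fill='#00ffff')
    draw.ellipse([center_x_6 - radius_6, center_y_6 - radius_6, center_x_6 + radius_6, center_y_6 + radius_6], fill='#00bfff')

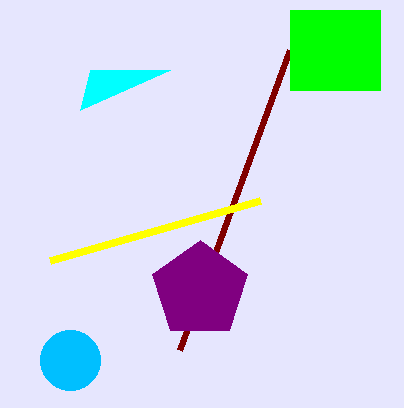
px0_1 = 180
py0_1 = 350
px1_2 = 260
py1_2 = 200
px0_3 = 290
py0_3 = 10
px1_3 = 380
py1_3 = 90
center_x_4 = 200
center_y_4 = 290
radius_4 = 50
px1_5 = 90
py1_5 = 70
center_x_6 = 70
center_y_6 = 360
radius_6 = 30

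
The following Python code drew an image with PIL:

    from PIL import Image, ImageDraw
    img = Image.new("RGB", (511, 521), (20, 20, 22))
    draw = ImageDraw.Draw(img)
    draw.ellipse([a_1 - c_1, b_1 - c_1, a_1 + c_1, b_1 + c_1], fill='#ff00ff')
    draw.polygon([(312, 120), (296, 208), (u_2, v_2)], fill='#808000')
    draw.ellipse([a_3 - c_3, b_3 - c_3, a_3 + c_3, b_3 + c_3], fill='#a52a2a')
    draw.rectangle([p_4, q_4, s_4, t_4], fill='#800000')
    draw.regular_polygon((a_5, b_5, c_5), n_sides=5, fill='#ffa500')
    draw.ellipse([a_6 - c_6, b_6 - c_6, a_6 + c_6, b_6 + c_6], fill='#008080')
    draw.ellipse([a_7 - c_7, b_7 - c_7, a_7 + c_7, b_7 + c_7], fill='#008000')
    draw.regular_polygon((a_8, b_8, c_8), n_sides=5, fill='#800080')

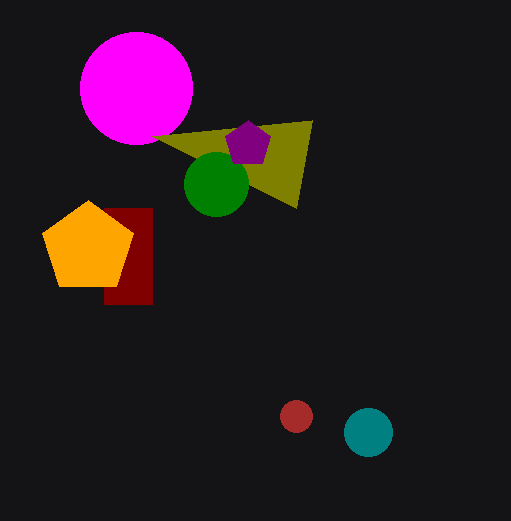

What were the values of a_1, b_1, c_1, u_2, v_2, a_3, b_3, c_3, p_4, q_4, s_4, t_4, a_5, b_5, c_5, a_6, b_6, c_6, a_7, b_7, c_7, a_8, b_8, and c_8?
a_1 = 136
b_1 = 88
c_1 = 56
u_2 = 152
v_2 = 136
a_3 = 296
b_3 = 416
c_3 = 16
p_4 = 104
q_4 = 208
s_4 = 152
t_4 = 304
a_5 = 88
b_5 = 248
c_5 = 48
a_6 = 368
b_6 = 432
c_6 = 24
a_7 = 216
b_7 = 184
c_7 = 32
a_8 = 248
b_8 = 144
c_8 = 24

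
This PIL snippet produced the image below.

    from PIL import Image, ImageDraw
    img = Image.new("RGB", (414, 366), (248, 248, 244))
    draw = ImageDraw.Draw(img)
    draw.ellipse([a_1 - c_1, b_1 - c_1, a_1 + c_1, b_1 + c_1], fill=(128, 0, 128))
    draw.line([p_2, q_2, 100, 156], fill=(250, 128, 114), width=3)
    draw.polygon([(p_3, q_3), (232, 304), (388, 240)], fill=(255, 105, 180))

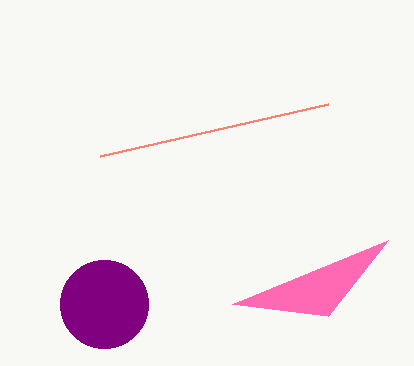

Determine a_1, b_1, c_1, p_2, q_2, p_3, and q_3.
a_1 = 104, b_1 = 304, c_1 = 44, p_2 = 328, q_2 = 104, p_3 = 328, q_3 = 316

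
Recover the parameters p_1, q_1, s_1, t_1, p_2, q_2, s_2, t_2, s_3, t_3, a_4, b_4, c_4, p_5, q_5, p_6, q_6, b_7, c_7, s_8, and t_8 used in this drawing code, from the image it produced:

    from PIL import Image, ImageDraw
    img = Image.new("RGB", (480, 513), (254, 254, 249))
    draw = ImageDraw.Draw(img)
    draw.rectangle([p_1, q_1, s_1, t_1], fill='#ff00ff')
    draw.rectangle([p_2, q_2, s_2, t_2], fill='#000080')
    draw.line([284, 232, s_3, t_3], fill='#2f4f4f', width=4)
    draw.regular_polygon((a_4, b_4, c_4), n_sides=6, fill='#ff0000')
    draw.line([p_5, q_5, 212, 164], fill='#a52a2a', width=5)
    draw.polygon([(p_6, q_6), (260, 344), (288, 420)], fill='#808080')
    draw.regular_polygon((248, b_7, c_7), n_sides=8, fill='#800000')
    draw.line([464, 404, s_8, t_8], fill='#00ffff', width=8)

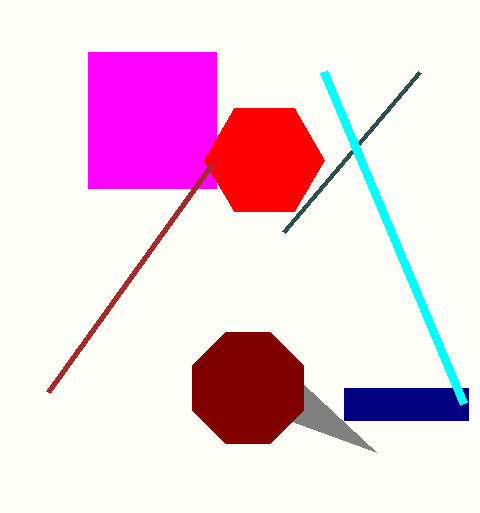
p_1 = 88; q_1 = 52; s_1 = 216; t_1 = 188; p_2 = 344; q_2 = 388; s_2 = 468; t_2 = 420; s_3 = 420; t_3 = 72; a_4 = 264; b_4 = 160; c_4 = 60; p_5 = 48; q_5 = 392; p_6 = 376; q_6 = 452; b_7 = 388; c_7 = 60; s_8 = 324; t_8 = 72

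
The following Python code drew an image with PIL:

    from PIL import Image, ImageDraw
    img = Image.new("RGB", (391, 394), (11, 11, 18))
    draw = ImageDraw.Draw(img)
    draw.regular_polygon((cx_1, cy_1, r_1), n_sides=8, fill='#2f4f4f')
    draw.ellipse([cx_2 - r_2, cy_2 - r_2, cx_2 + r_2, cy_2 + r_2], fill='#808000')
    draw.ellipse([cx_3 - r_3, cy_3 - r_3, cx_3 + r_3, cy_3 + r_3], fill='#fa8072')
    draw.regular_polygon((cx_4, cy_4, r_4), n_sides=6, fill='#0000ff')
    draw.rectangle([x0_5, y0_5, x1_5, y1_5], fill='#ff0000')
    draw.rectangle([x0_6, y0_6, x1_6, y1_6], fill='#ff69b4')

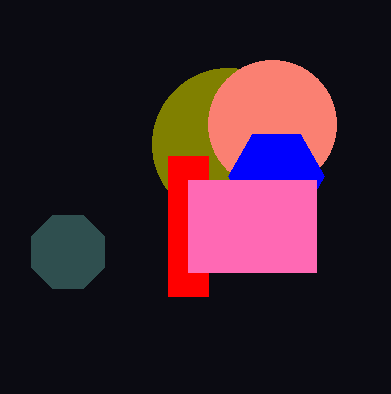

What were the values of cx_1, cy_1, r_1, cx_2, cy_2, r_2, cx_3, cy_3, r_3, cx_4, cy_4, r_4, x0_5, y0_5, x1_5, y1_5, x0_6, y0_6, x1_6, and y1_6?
cx_1 = 68, cy_1 = 252, r_1 = 40, cx_2 = 228, cy_2 = 144, r_2 = 76, cx_3 = 272, cy_3 = 124, r_3 = 64, cx_4 = 276, cy_4 = 176, r_4 = 48, x0_5 = 168, y0_5 = 156, x1_5 = 208, y1_5 = 296, x0_6 = 188, y0_6 = 180, x1_6 = 316, y1_6 = 272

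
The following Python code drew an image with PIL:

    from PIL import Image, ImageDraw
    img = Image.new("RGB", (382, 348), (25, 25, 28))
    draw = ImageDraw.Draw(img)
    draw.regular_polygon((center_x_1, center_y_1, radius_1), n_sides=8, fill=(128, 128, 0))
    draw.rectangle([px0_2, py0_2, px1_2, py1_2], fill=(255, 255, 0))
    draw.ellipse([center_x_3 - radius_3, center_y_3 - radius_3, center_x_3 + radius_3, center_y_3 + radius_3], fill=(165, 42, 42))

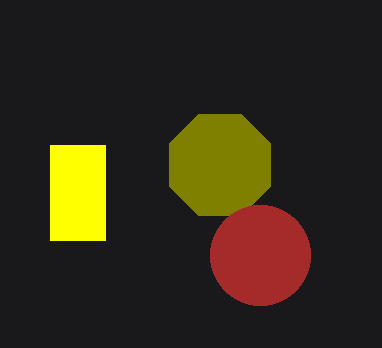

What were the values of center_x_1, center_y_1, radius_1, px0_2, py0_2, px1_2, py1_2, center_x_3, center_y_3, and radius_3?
center_x_1 = 220, center_y_1 = 165, radius_1 = 55, px0_2 = 50, py0_2 = 145, px1_2 = 105, py1_2 = 240, center_x_3 = 260, center_y_3 = 255, radius_3 = 50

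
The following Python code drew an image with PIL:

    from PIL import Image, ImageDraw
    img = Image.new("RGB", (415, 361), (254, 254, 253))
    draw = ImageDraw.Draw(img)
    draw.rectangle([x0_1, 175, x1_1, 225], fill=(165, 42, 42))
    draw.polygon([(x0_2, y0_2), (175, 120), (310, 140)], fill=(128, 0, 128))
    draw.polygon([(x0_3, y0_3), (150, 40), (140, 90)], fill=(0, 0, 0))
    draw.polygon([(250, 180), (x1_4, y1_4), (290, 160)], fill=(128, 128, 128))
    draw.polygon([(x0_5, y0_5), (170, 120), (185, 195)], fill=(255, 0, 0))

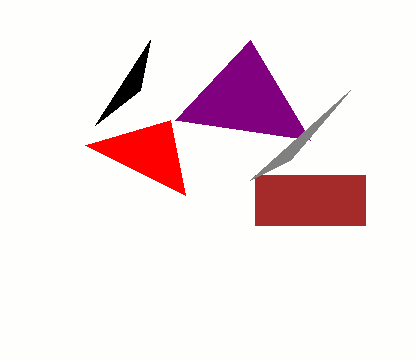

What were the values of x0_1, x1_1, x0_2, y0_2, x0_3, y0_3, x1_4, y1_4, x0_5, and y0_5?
x0_1 = 255; x1_1 = 365; x0_2 = 250; y0_2 = 40; x0_3 = 95; y0_3 = 125; x1_4 = 350; y1_4 = 90; x0_5 = 85; y0_5 = 145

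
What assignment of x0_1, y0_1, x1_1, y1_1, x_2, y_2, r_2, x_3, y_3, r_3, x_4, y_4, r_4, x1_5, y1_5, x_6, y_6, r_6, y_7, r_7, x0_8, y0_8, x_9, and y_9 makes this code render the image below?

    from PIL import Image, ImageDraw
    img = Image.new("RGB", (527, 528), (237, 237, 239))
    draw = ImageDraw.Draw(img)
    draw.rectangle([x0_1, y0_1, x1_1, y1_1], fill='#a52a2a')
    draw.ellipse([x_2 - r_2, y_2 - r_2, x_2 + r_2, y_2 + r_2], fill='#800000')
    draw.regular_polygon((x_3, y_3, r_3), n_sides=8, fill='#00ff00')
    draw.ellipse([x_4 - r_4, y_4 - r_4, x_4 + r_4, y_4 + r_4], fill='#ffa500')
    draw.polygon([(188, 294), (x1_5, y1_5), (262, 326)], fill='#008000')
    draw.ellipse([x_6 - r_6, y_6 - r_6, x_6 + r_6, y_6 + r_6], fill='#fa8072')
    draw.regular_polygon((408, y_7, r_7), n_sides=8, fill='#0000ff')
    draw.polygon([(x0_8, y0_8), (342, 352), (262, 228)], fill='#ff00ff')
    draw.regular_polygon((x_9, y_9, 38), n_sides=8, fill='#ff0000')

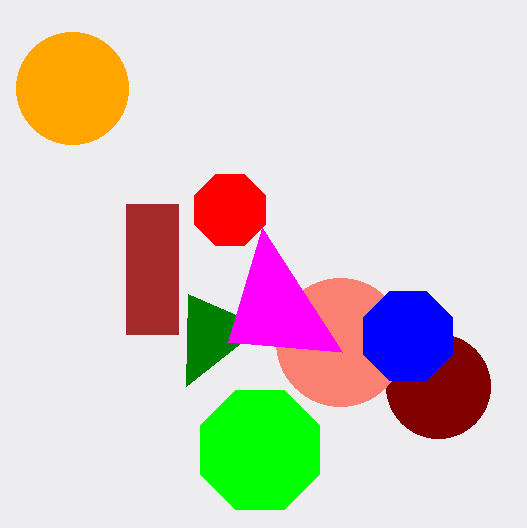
x0_1 = 126
y0_1 = 204
x1_1 = 178
y1_1 = 334
x_2 = 438
y_2 = 386
r_2 = 52
x_3 = 260
y_3 = 450
r_3 = 64
x_4 = 72
y_4 = 88
r_4 = 56
x1_5 = 186
y1_5 = 386
x_6 = 340
y_6 = 342
r_6 = 64
y_7 = 336
r_7 = 48
x0_8 = 228
y0_8 = 342
x_9 = 230
y_9 = 210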